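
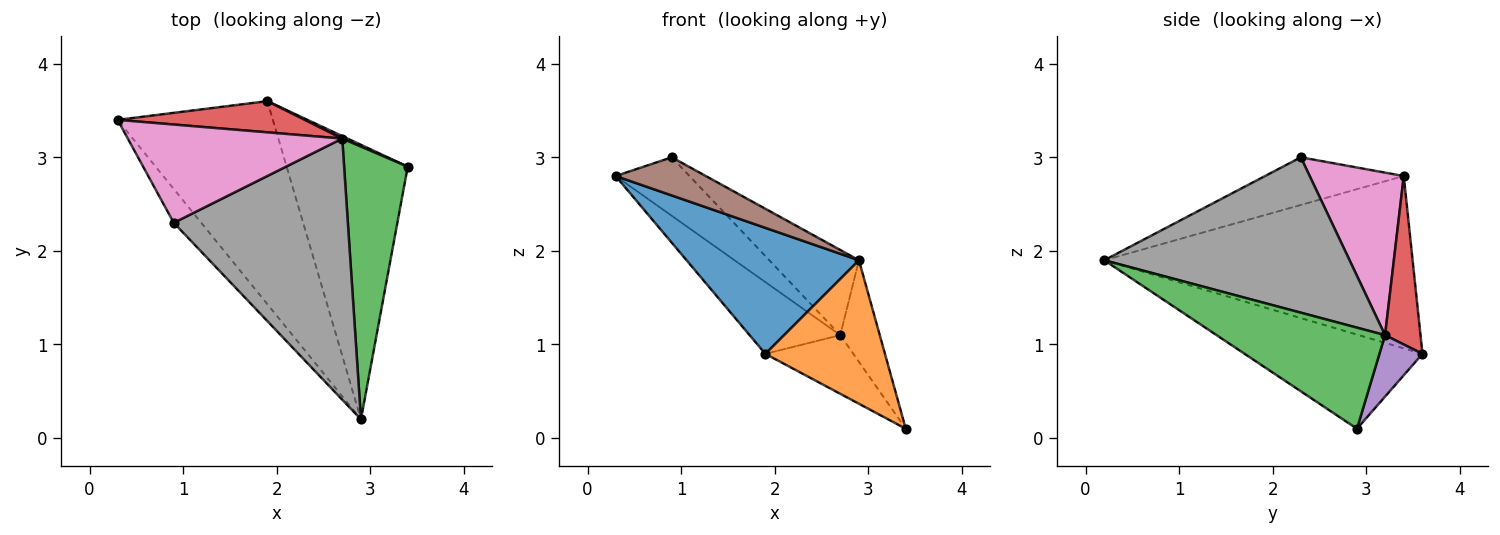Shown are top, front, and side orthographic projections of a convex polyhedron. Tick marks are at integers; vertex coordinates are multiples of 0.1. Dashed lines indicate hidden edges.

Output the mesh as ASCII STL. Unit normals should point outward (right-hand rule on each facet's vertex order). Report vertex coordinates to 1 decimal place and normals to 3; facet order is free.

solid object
 facet normal -0.686 -0.384 -0.618
  outer loop
   vertex 1.9 3.6 0.9
   vertex 2.9 0.2 1.9
   vertex 0.3 3.4 2.8
  endloop
 endfacet
 facet normal -0.567 -0.382 -0.730
  outer loop
   vertex 1.9 3.6 0.9
   vertex 3.4 2.9 0.1
   vertex 2.9 0.2 1.9
  endloop
 endfacet
 facet normal 0.830 0.195 0.523
  outer loop
   vertex 2.7 3.2 1.1
   vertex 2.9 0.2 1.9
   vertex 3.4 2.9 0.1
  endloop
 endfacet
 facet normal 0.338 0.863 0.375
  outer loop
   vertex 2.7 3.2 1.1
   vertex 1.9 3.6 0.9
   vertex 0.3 3.4 2.8
  endloop
 endfacet
 facet normal 0.439 0.898 0.038
  outer loop
   vertex 2.7 3.2 1.1
   vertex 3.4 2.9 0.1
   vertex 1.9 3.6 0.9
  endloop
 endfacet
 facet normal -0.755 -0.491 -0.435
  outer loop
   vertex 0.9 2.3 3.0
   vertex 0.3 3.4 2.8
   vertex 2.9 0.2 1.9
  endloop
 endfacet
 facet normal 0.546 0.429 0.720
  outer loop
   vertex 0.9 2.3 3.0
   vertex 2.7 3.2 1.1
   vertex 0.3 3.4 2.8
  endloop
 endfacet
 facet normal 0.647 0.236 0.725
  outer loop
   vertex 0.9 2.3 3.0
   vertex 2.9 0.2 1.9
   vertex 2.7 3.2 1.1
  endloop
 endfacet
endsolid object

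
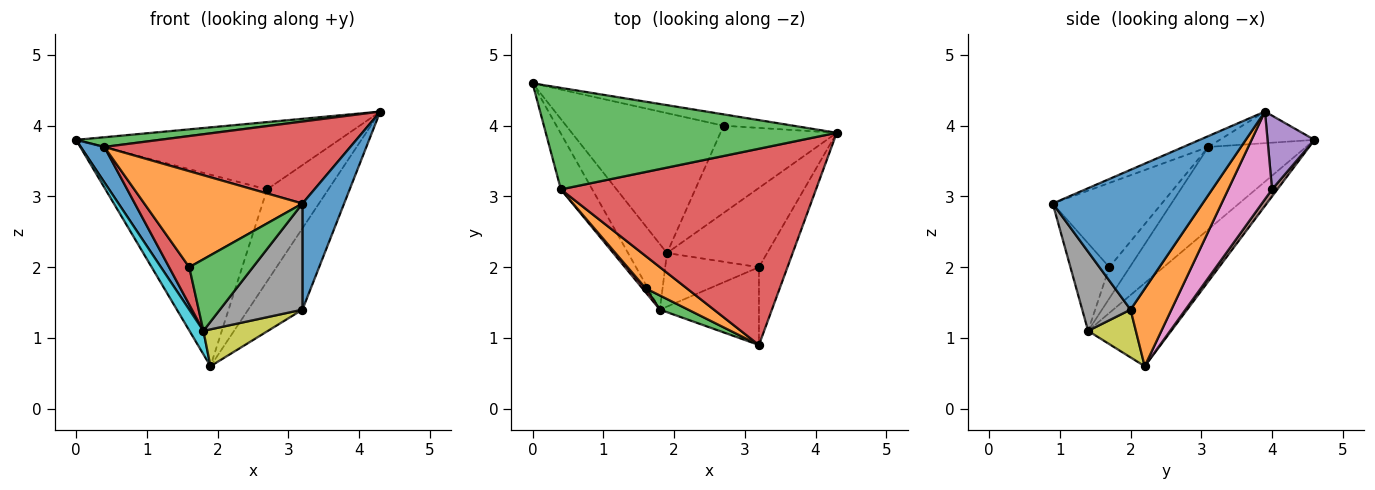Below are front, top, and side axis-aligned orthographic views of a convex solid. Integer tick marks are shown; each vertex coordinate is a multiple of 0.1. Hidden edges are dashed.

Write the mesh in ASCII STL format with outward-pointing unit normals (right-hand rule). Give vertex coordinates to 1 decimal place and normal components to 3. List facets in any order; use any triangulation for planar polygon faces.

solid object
 facet normal 0.945 -0.263 -0.193
  outer loop
   vertex 3.2 2.0 1.4
   vertex 4.3 3.9 4.2
   vertex 3.2 0.9 2.9
  endloop
 endfacet
 facet normal 0.475 0.630 -0.614
  outer loop
   vertex 3.2 2.0 1.4
   vertex 1.9 2.2 0.6
   vertex 4.3 3.9 4.2
  endloop
 endfacet
 facet normal -0.107 -0.095 0.990
  outer loop
   vertex 0.4 3.1 3.7
   vertex 4.3 3.9 4.2
   vertex 0.0 4.6 3.8
  endloop
 endfacet
 facet normal -0.039 -0.385 0.922
  outer loop
   vertex 0.4 3.1 3.7
   vertex 3.2 0.9 2.9
   vertex 4.3 3.9 4.2
  endloop
 endfacet
 facet normal 0.173 0.971 -0.164
  outer loop
   vertex 2.7 4.0 3.1
   vertex 0.0 4.6 3.8
   vertex 4.3 3.9 4.2
  endloop
 endfacet
 facet normal 0.027 0.807 -0.590
  outer loop
   vertex 2.7 4.0 3.1
   vertex 1.9 2.2 0.6
   vertex 0.0 4.6 3.8
  endloop
 endfacet
 facet normal 0.460 0.644 -0.611
  outer loop
   vertex 2.7 4.0 3.1
   vertex 4.3 3.9 4.2
   vertex 1.9 2.2 0.6
  endloop
 endfacet
 facet normal 0.427 -0.729 -0.535
  outer loop
   vertex 1.8 1.4 1.1
   vertex 3.2 2.0 1.4
   vertex 3.2 0.9 2.9
  endloop
 endfacet
 facet normal 0.387 -0.523 -0.759
  outer loop
   vertex 1.8 1.4 1.1
   vertex 1.9 2.2 0.6
   vertex 3.2 2.0 1.4
  endloop
 endfacet
 facet normal -0.895 -0.150 -0.419
  outer loop
   vertex 1.8 1.4 1.1
   vertex 0.0 4.6 3.8
   vertex 1.9 2.2 0.6
  endloop
 endfacet
 facet normal -0.912 -0.220 -0.347
  outer loop
   vertex 1.8 1.4 1.1
   vertex 0.4 3.1 3.7
   vertex 0.0 4.6 3.8
  endloop
 endfacet
 facet normal -0.547 -0.793 0.267
  outer loop
   vertex 1.6 1.7 2.0
   vertex 3.2 0.9 2.9
   vertex 0.4 3.1 3.7
  endloop
 endfacet
 facet normal -0.514 -0.841 0.166
  outer loop
   vertex 1.6 1.7 2.0
   vertex 1.8 1.4 1.1
   vertex 3.2 0.9 2.9
  endloop
 endfacet
 facet normal -0.710 -0.700 0.076
  outer loop
   vertex 1.6 1.7 2.0
   vertex 0.4 3.1 3.7
   vertex 1.8 1.4 1.1
  endloop
 endfacet
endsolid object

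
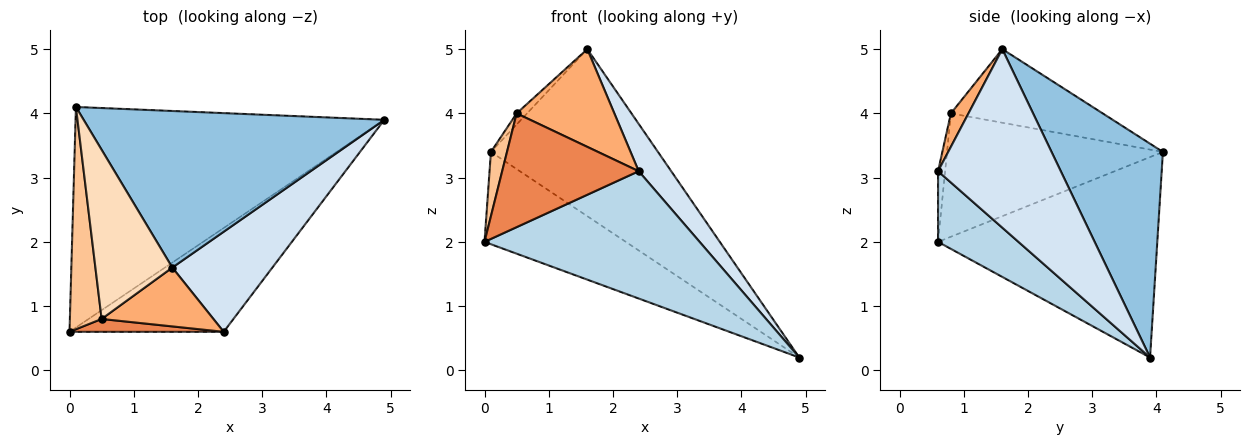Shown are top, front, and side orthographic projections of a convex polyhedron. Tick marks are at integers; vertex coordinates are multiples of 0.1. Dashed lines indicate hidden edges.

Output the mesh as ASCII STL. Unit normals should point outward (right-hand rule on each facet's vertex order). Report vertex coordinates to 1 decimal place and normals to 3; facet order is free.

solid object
 facet normal -0.514 0.331 -0.791
  outer loop
   vertex 0.1 4.1 3.4
   vertex 4.9 3.9 0.2
   vertex 0.0 0.6 2.0
  endloop
 endfacet
 facet normal 0.437 0.656 0.615
  outer loop
   vertex 1.6 1.6 5.0
   vertex 4.9 3.9 0.2
   vertex 0.1 4.1 3.4
  endloop
 endfacet
 facet normal 0.278 -0.744 -0.607
  outer loop
   vertex 2.4 0.6 3.1
   vertex 0.0 0.6 2.0
   vertex 4.9 3.9 0.2
  endloop
 endfacet
 facet normal 0.850 -0.225 0.476
  outer loop
   vertex 2.4 0.6 3.1
   vertex 4.9 3.9 0.2
   vertex 1.6 1.6 5.0
  endloop
 endfacet
 facet normal -0.051 -0.992 0.112
  outer loop
   vertex 0.5 0.8 4.0
   vertex 0.0 0.6 2.0
   vertex 2.4 0.6 3.1
  endloop
 endfacet
 facet normal 0.152 -0.847 0.510
  outer loop
   vertex 0.5 0.8 4.0
   vertex 2.4 0.6 3.1
   vertex 1.6 1.6 5.0
  endloop
 endfacet
 facet normal -0.966 -0.072 0.249
  outer loop
   vertex 0.5 0.8 4.0
   vertex 0.1 4.1 3.4
   vertex 0.0 0.6 2.0
  endloop
 endfacet
 facet normal -0.691 0.048 0.722
  outer loop
   vertex 0.5 0.8 4.0
   vertex 1.6 1.6 5.0
   vertex 0.1 4.1 3.4
  endloop
 endfacet
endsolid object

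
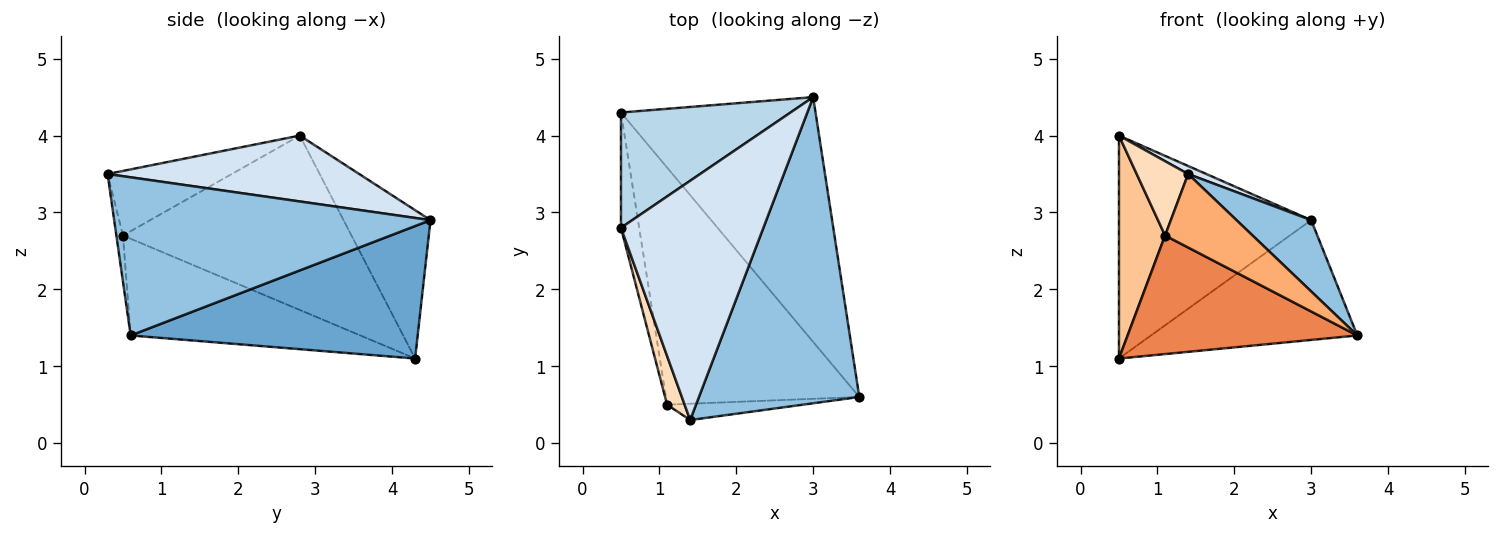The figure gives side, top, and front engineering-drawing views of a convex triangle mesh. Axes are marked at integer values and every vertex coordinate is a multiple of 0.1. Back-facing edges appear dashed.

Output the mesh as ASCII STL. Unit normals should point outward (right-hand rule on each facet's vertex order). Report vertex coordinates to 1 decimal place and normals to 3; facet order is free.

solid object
 facet normal 0.522 0.375 -0.766
  outer loop
   vertex 3.0 4.5 2.9
   vertex 3.6 0.6 1.4
   vertex 0.5 4.3 1.1
  endloop
 endfacet
 facet normal 0.693 -0.164 0.702
  outer loop
   vertex 1.4 0.3 3.5
   vertex 3.6 0.6 1.4
   vertex 3.0 4.5 2.9
  endloop
 endfacet
 facet normal -0.373 0.824 0.426
  outer loop
   vertex 0.5 2.8 4.0
   vertex 3.0 4.5 2.9
   vertex 0.5 4.3 1.1
  endloop
 endfacet
 facet normal 0.420 -0.030 0.907
  outer loop
   vertex 0.5 2.8 4.0
   vertex 1.4 0.3 3.5
   vertex 3.0 4.5 2.9
  endloop
 endfacet
 facet normal -0.408 -0.408 -0.816
  outer loop
   vertex 1.1 0.5 2.7
   vertex 0.5 4.3 1.1
   vertex 3.6 0.6 1.4
  endloop
 endfacet
 facet normal -0.073 -0.974 -0.216
  outer loop
   vertex 1.1 0.5 2.7
   vertex 3.6 0.6 1.4
   vertex 1.4 0.3 3.5
  endloop
 endfacet
 facet normal -0.975 -0.197 -0.102
  outer loop
   vertex 1.1 0.5 2.7
   vertex 0.5 2.8 4.0
   vertex 0.5 4.3 1.1
  endloop
 endfacet
 facet normal -0.896 -0.371 0.243
  outer loop
   vertex 1.1 0.5 2.7
   vertex 1.4 0.3 3.5
   vertex 0.5 2.8 4.0
  endloop
 endfacet
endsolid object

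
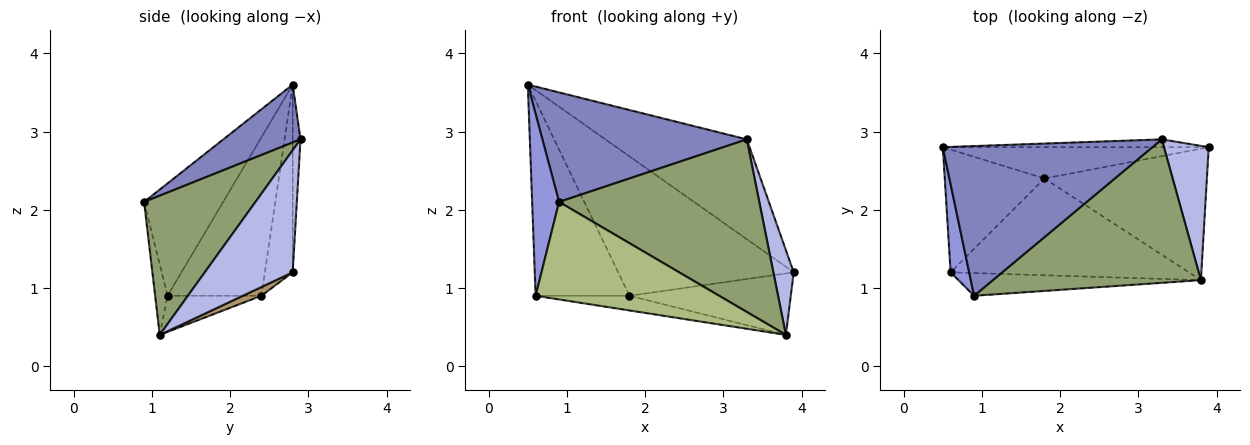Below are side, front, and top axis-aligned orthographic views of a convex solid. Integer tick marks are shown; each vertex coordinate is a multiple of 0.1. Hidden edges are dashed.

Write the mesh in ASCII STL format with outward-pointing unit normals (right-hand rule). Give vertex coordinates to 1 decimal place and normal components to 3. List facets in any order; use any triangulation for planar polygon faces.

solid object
 facet normal -0.055 0.995 -0.078
  outer loop
   vertex 3.3 2.9 2.9
   vertex 3.9 2.8 1.2
   vertex 0.5 2.8 3.6
  endloop
 endfacet
 facet normal 0.218 -0.576 0.788
  outer loop
   vertex 3.3 2.9 2.9
   vertex 0.5 2.8 3.6
   vertex 0.9 0.9 2.1
  endloop
 endfacet
 facet normal -0.935 -0.319 0.154
  outer loop
   vertex 0.6 1.2 0.9
   vertex 0.9 0.9 2.1
   vertex 0.5 2.8 3.6
  endloop
 endfacet
 facet normal 0.918 -0.212 0.336
  outer loop
   vertex 3.8 1.1 0.4
   vertex 3.9 2.8 1.2
   vertex 3.3 2.9 2.9
  endloop
 endfacet
 facet normal 0.393 -0.707 0.588
  outer loop
   vertex 3.8 1.1 0.4
   vertex 3.3 2.9 2.9
   vertex 0.9 0.9 2.1
  endloop
 endfacet
 facet normal -0.066 -0.972 -0.227
  outer loop
   vertex 3.8 1.1 0.4
   vertex 0.9 0.9 2.1
   vertex 0.6 1.2 0.9
  endloop
 endfacet
 facet normal -0.153 0.964 -0.216
  outer loop
   vertex 1.8 2.4 0.9
   vertex 0.5 2.8 3.6
   vertex 3.9 2.8 1.2
  endloop
 endfacet
 facet normal -0.646 0.646 -0.407
  outer loop
   vertex 1.8 2.4 0.9
   vertex 0.6 1.2 0.9
   vertex 0.5 2.8 3.6
  endloop
 endfacet
 facet normal 0.049 0.423 -0.905
  outer loop
   vertex 1.8 2.4 0.9
   vertex 3.9 2.8 1.2
   vertex 3.8 1.1 0.4
  endloop
 endfacet
 facet normal -0.148 0.148 -0.978
  outer loop
   vertex 1.8 2.4 0.9
   vertex 3.8 1.1 0.4
   vertex 0.6 1.2 0.9
  endloop
 endfacet
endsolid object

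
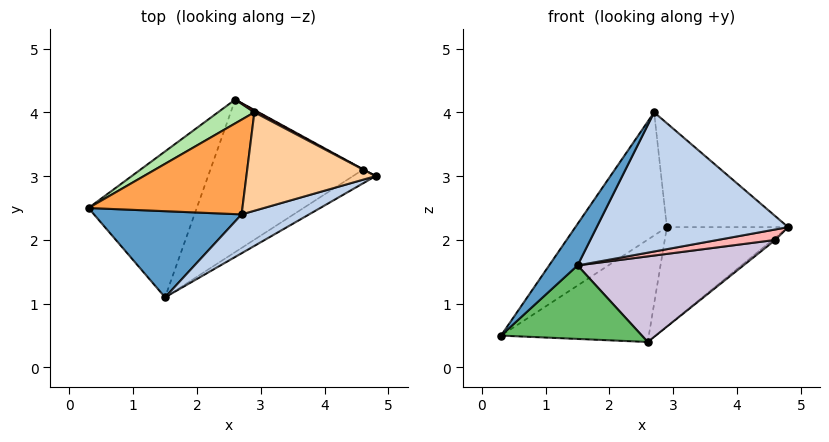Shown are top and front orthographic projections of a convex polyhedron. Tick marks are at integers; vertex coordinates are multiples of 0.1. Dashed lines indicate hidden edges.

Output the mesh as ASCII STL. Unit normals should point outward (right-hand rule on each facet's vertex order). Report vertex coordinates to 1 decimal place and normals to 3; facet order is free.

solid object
 facet normal -0.800 -0.260 0.541
  outer loop
   vertex 2.7 2.4 4.0
   vertex 0.3 2.5 0.5
   vertex 1.5 1.1 1.6
  endloop
 endfacet
 facet normal 0.451 -0.860 0.240
  outer loop
   vertex 2.7 2.4 4.0
   vertex 1.5 1.1 1.6
   vertex 4.8 3.0 2.2
  endloop
 endfacet
 facet normal -0.650 0.602 0.463
  outer loop
   vertex 2.9 4.0 2.2
   vertex 0.3 2.5 0.5
   vertex 2.7 2.4 4.0
  endloop
 endfacet
 facet normal 0.357 0.678 0.642
  outer loop
   vertex 2.9 4.0 2.2
   vertex 2.7 2.4 4.0
   vertex 4.8 3.0 2.2
  endloop
 endfacet
 facet normal 0.282 -0.432 -0.857
  outer loop
   vertex 2.6 4.2 0.4
   vertex 1.5 1.1 1.6
   vertex 0.3 2.5 0.5
  endloop
 endfacet
 facet normal -0.579 0.794 0.185
  outer loop
   vertex 2.6 4.2 0.4
   vertex 0.3 2.5 0.5
   vertex 2.9 4.0 2.2
  endloop
 endfacet
 facet normal 0.466 0.885 0.021
  outer loop
   vertex 2.6 4.2 0.4
   vertex 2.9 4.0 2.2
   vertex 4.8 3.0 2.2
  endloop
 endfacet
 facet normal 0.442 -0.543 -0.714
  outer loop
   vertex 4.6 3.1 2.0
   vertex 4.8 3.0 2.2
   vertex 1.5 1.1 1.6
  endloop
 endfacet
 facet normal 0.588 0.784 -0.196
  outer loop
   vertex 4.6 3.1 2.0
   vertex 2.6 4.2 0.4
   vertex 4.8 3.0 2.2
  endloop
 endfacet
 facet normal 0.394 -0.450 -0.802
  outer loop
   vertex 4.6 3.1 2.0
   vertex 1.5 1.1 1.6
   vertex 2.6 4.2 0.4
  endloop
 endfacet
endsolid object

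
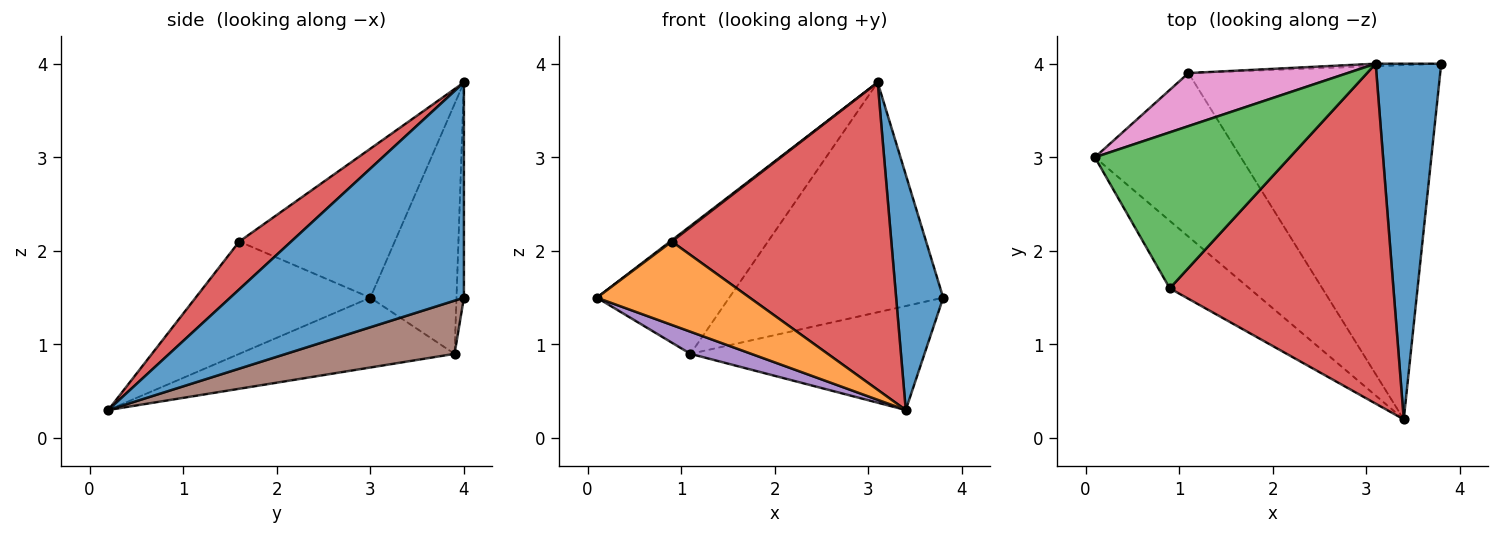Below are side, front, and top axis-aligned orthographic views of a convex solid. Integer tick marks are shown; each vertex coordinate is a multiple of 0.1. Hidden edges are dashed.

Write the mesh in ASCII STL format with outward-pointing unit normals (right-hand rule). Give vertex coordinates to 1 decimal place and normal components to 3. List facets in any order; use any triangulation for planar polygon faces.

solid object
 facet normal 0.939 -0.189 0.286
  outer loop
   vertex 3.1 4.0 3.8
   vertex 3.4 0.2 0.3
   vertex 3.8 4.0 1.5
  endloop
 endfacet
 facet normal -0.664 -0.581 -0.470
  outer loop
   vertex 0.9 1.6 2.1
   vertex 0.1 3.0 1.5
   vertex 3.4 0.2 0.3
  endloop
 endfacet
 facet normal -0.607 -0.006 0.795
  outer loop
   vertex 0.9 1.6 2.1
   vertex 3.1 4.0 3.8
   vertex 0.1 3.0 1.5
  endloop
 endfacet
 facet normal 0.157 -0.662 0.733
  outer loop
   vertex 0.9 1.6 2.1
   vertex 3.4 0.2 0.3
   vertex 3.1 4.0 3.8
  endloop
 endfacet
 facet normal -0.428 -0.121 -0.895
  outer loop
   vertex 1.1 3.9 0.9
   vertex 3.4 0.2 0.3
   vertex 0.1 3.0 1.5
  endloop
 endfacet
 facet normal 0.199 0.276 -0.940
  outer loop
   vertex 1.1 3.9 0.9
   vertex 3.8 4.0 1.5
   vertex 3.4 0.2 0.3
  endloop
 endfacet
 facet normal -0.515 0.792 0.328
  outer loop
   vertex 1.1 3.9 0.9
   vertex 0.1 3.0 1.5
   vertex 3.1 4.0 3.8
  endloop
 endfacet
 facet normal -0.035 0.999 -0.011
  outer loop
   vertex 1.1 3.9 0.9
   vertex 3.1 4.0 3.8
   vertex 3.8 4.0 1.5
  endloop
 endfacet
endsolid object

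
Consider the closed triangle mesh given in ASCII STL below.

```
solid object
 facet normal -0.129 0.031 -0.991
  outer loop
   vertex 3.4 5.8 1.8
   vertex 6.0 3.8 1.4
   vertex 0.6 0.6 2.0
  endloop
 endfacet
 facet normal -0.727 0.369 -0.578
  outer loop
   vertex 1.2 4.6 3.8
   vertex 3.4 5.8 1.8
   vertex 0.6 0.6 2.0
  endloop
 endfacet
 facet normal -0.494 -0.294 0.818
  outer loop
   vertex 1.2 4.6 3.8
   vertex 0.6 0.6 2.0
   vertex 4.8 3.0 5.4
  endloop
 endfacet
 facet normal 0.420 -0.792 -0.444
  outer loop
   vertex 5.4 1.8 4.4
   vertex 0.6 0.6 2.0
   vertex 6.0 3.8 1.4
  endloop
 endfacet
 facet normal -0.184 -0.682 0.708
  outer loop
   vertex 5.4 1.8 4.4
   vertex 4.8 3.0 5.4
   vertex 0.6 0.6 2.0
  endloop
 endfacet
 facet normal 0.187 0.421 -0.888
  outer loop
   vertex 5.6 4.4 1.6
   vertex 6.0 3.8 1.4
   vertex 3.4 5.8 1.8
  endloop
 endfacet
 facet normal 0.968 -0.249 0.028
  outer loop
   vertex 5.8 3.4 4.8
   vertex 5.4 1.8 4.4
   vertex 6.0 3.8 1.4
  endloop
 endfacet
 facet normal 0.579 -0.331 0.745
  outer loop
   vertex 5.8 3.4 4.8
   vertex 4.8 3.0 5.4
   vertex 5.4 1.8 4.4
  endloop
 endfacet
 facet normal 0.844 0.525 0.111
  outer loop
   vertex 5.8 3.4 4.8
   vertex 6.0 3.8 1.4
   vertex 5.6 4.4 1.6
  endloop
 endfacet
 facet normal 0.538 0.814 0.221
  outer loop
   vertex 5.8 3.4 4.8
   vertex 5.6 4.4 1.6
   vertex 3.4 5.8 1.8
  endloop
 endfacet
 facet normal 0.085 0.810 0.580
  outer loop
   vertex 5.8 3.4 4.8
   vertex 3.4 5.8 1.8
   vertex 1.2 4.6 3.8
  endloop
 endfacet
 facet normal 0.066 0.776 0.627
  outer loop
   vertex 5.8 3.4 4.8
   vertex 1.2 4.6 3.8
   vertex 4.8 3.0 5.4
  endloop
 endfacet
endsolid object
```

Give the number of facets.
12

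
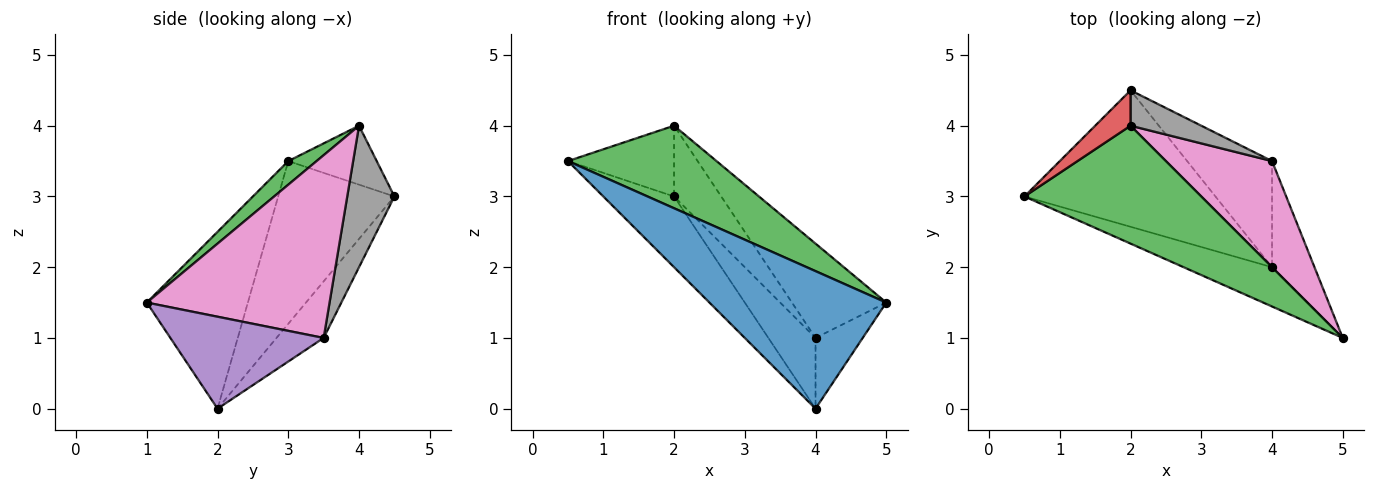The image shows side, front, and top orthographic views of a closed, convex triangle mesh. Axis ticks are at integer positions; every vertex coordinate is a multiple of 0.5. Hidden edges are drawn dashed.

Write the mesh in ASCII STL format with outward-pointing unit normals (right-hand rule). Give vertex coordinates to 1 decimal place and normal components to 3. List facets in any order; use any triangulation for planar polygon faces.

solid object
 facet normal -0.482 -0.843 -0.241
  outer loop
   vertex 4.0 2.0 0.0
   vertex 5.0 1.0 1.5
   vertex 0.5 3.0 3.5
  endloop
 endfacet
 facet normal -0.603 0.367 -0.708
  outer loop
   vertex 4.0 2.0 0.0
   vertex 0.5 3.0 3.5
   vertex 2.0 4.5 3.0
  endloop
 endfacet
 facet normal 0.109 -0.570 0.814
  outer loop
   vertex 2.0 4.0 4.0
   vertex 0.5 3.0 3.5
   vertex 5.0 1.0 1.5
  endloop
 endfacet
 facet normal -0.598 0.717 0.359
  outer loop
   vertex 2.0 4.0 4.0
   vertex 2.0 4.5 3.0
   vertex 0.5 3.0 3.5
  endloop
 endfacet
 facet normal 0.874 0.269 -0.404
  outer loop
   vertex 4.0 3.5 1.0
   vertex 5.0 1.0 1.5
   vertex 4.0 2.0 0.0
  endloop
 endfacet
 facet normal -0.485 0.485 -0.728
  outer loop
   vertex 4.0 3.5 1.0
   vertex 4.0 2.0 0.0
   vertex 2.0 4.5 3.0
  endloop
 endfacet
 facet normal 0.790 0.408 0.459
  outer loop
   vertex 4.0 3.5 1.0
   vertex 2.0 4.0 4.0
   vertex 5.0 1.0 1.5
  endloop
 endfacet
 facet normal 0.667 0.667 0.333
  outer loop
   vertex 4.0 3.5 1.0
   vertex 2.0 4.5 3.0
   vertex 2.0 4.0 4.0
  endloop
 endfacet
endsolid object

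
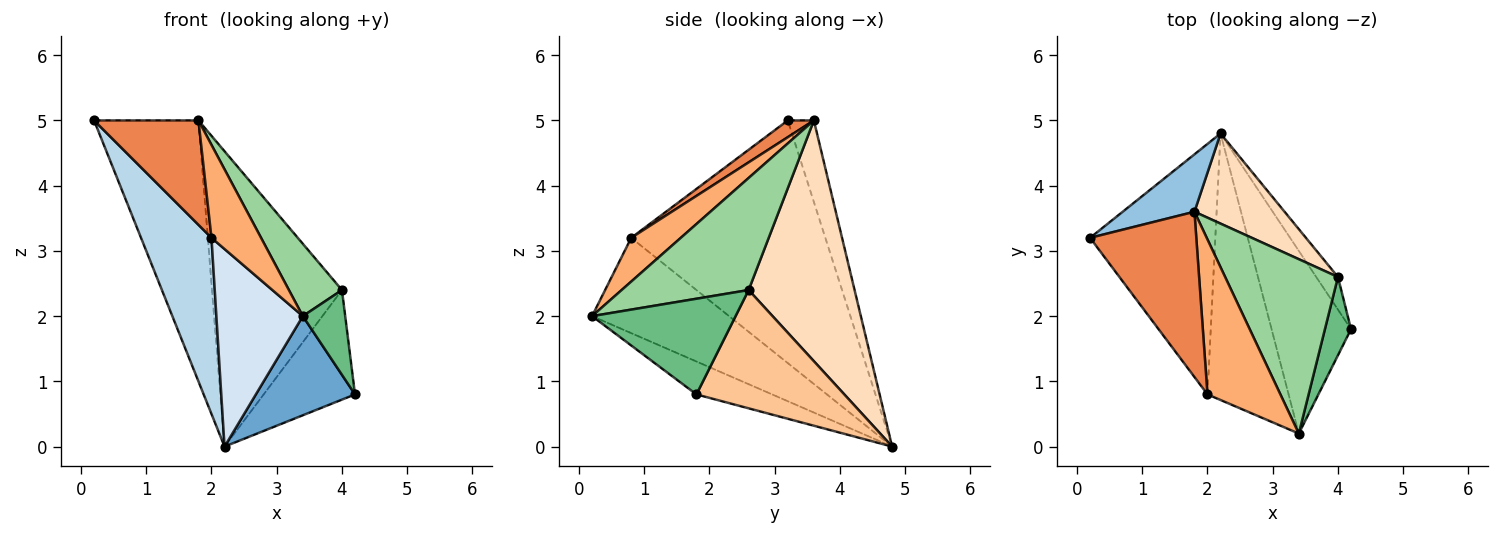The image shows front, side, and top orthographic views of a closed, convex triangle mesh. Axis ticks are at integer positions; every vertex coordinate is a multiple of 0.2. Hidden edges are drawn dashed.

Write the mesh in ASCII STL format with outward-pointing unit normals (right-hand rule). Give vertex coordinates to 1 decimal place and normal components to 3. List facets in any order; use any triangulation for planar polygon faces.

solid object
 facet normal -0.342 -0.448 -0.826
  outer loop
   vertex 3.4 0.2 2.0
   vertex 2.2 4.8 0.0
   vertex 4.2 1.8 0.8
  endloop
 endfacet
 facet normal -0.237 0.949 0.209
  outer loop
   vertex 1.8 3.6 5.0
   vertex 2.2 4.8 0.0
   vertex 0.2 3.2 5.0
  endloop
 endfacet
 facet normal -0.846 -0.307 -0.437
  outer loop
   vertex 2.0 0.8 3.2
   vertex 0.2 3.2 5.0
   vertex 2.2 4.8 0.0
  endloop
 endfacet
 facet normal -0.686 -0.433 -0.584
  outer loop
   vertex 2.0 0.8 3.2
   vertex 2.2 4.8 0.0
   vertex 3.4 0.2 2.0
  endloop
 endfacet
 facet normal 0.132 -0.529 0.838
  outer loop
   vertex 2.0 0.8 3.2
   vertex 1.8 3.6 5.0
   vertex 0.2 3.2 5.0
  endloop
 endfacet
 facet normal 0.457 -0.457 0.762
  outer loop
   vertex 2.0 0.8 3.2
   vertex 3.4 0.2 2.0
   vertex 1.8 3.6 5.0
  endloop
 endfacet
 facet normal 0.841 0.519 -0.155
  outer loop
   vertex 4.0 2.6 2.4
   vertex 4.2 1.8 0.8
   vertex 2.2 4.8 0.0
  endloop
 endfacet
 facet normal 0.615 0.754 0.230
  outer loop
   vertex 4.0 2.6 2.4
   vertex 2.2 4.8 0.0
   vertex 1.8 3.6 5.0
  endloop
 endfacet
 facet normal 0.928 -0.274 0.253
  outer loop
   vertex 4.0 2.6 2.4
   vertex 3.4 0.2 2.0
   vertex 4.2 1.8 0.8
  endloop
 endfacet
 facet normal 0.676 -0.282 0.681
  outer loop
   vertex 4.0 2.6 2.4
   vertex 1.8 3.6 5.0
   vertex 3.4 0.2 2.0
  endloop
 endfacet
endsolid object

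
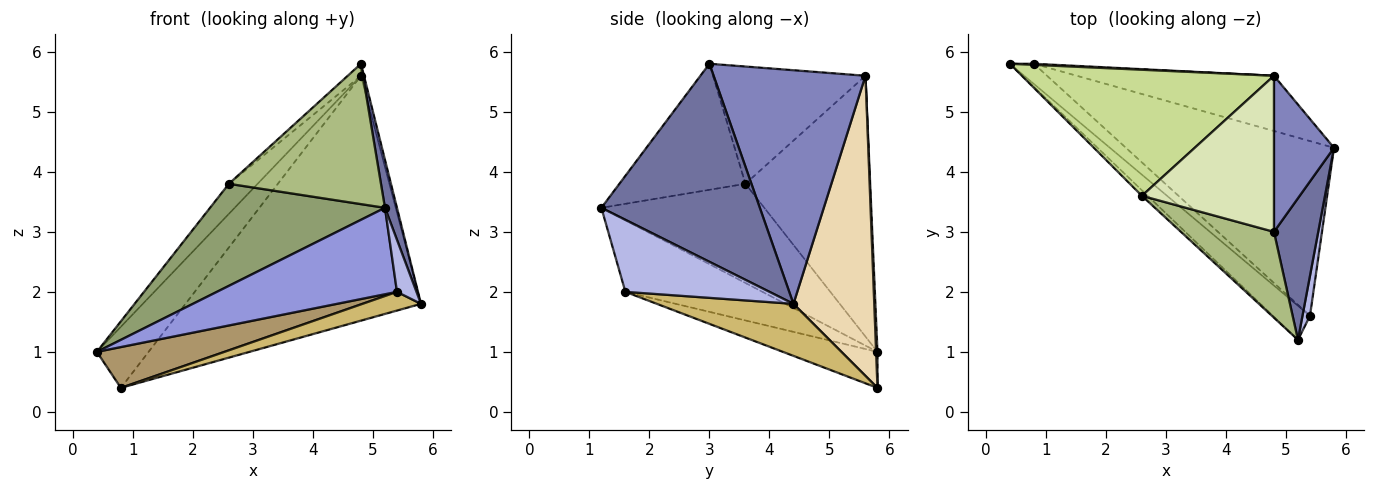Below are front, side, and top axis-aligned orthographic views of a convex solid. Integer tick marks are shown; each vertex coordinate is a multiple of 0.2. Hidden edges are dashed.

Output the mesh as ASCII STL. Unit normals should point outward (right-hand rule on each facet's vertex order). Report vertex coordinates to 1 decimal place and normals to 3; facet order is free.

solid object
 facet normal 0.973 -0.074 0.218
  outer loop
   vertex 4.8 3.0 5.8
   vertex 5.2 1.2 3.4
   vertex 5.8 4.4 1.8
  endloop
 endfacet
 facet normal 0.968 0.019 0.249
  outer loop
   vertex 4.8 5.6 5.6
   vertex 4.8 3.0 5.8
   vertex 5.8 4.4 1.8
  endloop
 endfacet
 facet normal -0.578 -0.759 -0.299
  outer loop
   vertex 5.4 1.6 2.0
   vertex 5.2 1.2 3.4
   vertex 0.4 5.8 1.0
  endloop
 endfacet
 facet normal 0.986 -0.133 0.103
  outer loop
   vertex 5.4 1.6 2.0
   vertex 5.8 4.4 1.8
   vertex 5.2 1.2 3.4
  endloop
 endfacet
 facet normal -0.681 -0.731 -0.039
  outer loop
   vertex 2.6 3.6 3.8
   vertex 0.4 5.8 1.0
   vertex 5.2 1.2 3.4
  endloop
 endfacet
 facet normal -0.577 -0.696 0.426
  outer loop
   vertex 2.6 3.6 3.8
   vertex 5.2 1.2 3.4
   vertex 4.8 3.0 5.8
  endloop
 endfacet
 facet normal -0.709 0.163 0.686
  outer loop
   vertex 2.6 3.6 3.8
   vertex 4.8 5.6 5.6
   vertex 0.4 5.8 1.0
  endloop
 endfacet
 facet normal -0.663 0.057 0.746
  outer loop
   vertex 2.6 3.6 3.8
   vertex 4.8 3.0 5.8
   vertex 4.8 5.6 5.6
  endloop
 endfacet
 facet normal -0.553 -0.747 -0.369
  outer loop
   vertex 0.8 5.8 0.4
   vertex 5.4 1.6 2.0
   vertex 0.4 5.8 1.0
  endloop
 endfacet
 facet normal 0.241 -0.103 -0.965
  outer loop
   vertex 0.8 5.8 0.4
   vertex 5.8 4.4 1.8
   vertex 5.4 1.6 2.0
  endloop
 endfacet
 facet normal 0.027 0.999 0.018
  outer loop
   vertex 0.8 5.8 0.4
   vertex 0.4 5.8 1.0
   vertex 4.8 5.6 5.6
  endloop
 endfacet
 facet normal 0.317 0.925 -0.209
  outer loop
   vertex 0.8 5.8 0.4
   vertex 4.8 5.6 5.6
   vertex 5.8 4.4 1.8
  endloop
 endfacet
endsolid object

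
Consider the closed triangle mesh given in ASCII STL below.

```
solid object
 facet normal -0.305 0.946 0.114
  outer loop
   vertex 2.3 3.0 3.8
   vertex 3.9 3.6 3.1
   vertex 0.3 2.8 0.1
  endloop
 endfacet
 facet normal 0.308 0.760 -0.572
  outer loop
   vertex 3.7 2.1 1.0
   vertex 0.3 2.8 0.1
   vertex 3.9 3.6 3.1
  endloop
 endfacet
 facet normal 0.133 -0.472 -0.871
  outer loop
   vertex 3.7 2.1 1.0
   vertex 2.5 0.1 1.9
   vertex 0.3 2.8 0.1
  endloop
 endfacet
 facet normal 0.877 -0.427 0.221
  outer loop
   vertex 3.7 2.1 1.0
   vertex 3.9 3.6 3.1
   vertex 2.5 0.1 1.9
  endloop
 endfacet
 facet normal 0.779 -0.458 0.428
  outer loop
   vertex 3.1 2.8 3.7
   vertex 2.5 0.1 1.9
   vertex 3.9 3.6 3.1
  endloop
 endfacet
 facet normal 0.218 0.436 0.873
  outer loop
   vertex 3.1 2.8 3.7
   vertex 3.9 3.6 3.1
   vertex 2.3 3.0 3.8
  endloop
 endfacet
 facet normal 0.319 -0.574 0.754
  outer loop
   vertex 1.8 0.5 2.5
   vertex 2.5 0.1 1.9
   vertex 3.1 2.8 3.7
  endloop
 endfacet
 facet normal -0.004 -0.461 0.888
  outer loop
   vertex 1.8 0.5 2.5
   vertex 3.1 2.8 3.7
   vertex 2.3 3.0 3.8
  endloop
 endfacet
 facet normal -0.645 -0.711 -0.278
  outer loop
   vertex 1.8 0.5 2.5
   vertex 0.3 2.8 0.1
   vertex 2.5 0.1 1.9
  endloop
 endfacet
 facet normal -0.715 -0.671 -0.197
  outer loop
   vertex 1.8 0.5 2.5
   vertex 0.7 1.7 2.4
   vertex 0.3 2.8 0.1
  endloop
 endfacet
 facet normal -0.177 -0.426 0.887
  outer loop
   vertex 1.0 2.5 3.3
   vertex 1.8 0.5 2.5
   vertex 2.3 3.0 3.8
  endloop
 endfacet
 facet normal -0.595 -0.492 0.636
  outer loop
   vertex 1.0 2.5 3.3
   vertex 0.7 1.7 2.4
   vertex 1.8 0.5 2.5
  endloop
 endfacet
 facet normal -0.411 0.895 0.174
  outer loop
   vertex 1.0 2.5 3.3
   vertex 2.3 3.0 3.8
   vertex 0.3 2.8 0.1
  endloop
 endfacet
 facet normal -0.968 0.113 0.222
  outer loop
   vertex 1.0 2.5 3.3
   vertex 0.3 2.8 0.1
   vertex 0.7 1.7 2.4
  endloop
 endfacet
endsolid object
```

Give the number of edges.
21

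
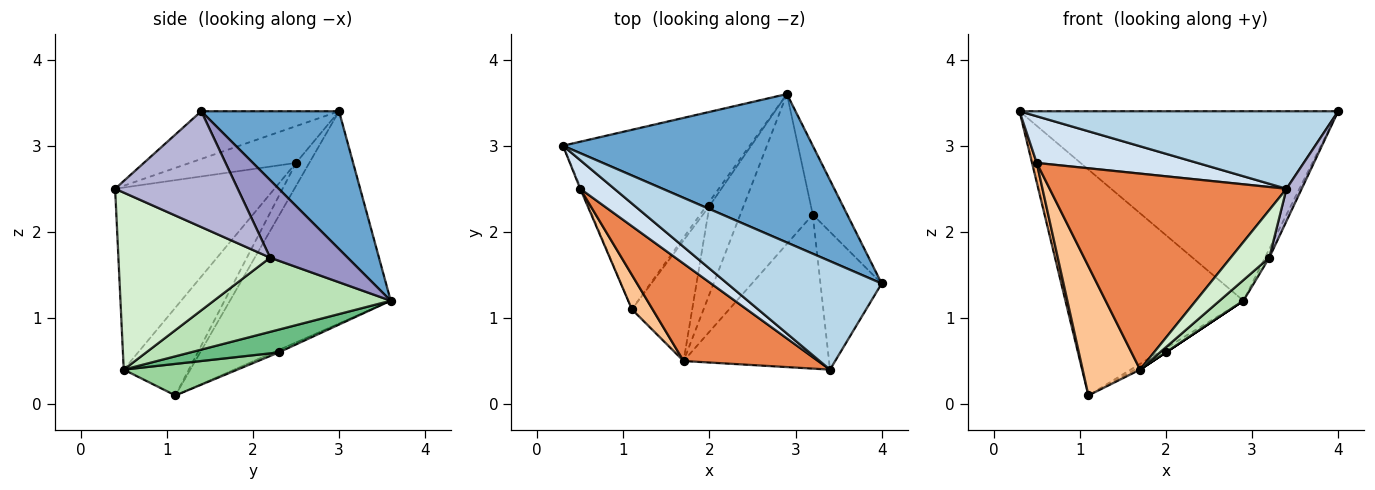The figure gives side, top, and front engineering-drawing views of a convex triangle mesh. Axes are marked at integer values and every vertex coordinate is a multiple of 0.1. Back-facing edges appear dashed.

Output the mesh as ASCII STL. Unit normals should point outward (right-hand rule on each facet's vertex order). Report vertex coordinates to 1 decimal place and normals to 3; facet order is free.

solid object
 facet normal 0.322 0.745 0.584
  outer loop
   vertex 2.9 3.6 1.2
   vertex 0.3 3.0 3.4
   vertex 4.0 1.4 3.4
  endloop
 endfacet
 facet normal -0.577 0.639 -0.508
  outer loop
   vertex 1.1 1.1 0.1
   vertex 0.3 3.0 3.4
   vertex 2.9 3.6 1.2
  endloop
 endfacet
 facet normal -0.244 -0.564 0.789
  outer loop
   vertex 3.4 0.4 2.5
   vertex 4.0 1.4 3.4
   vertex 0.3 3.0 3.4
  endloop
 endfacet
 facet normal -0.491 -0.743 0.455
  outer loop
   vertex 0.5 2.5 2.8
   vertex 3.4 0.4 2.5
   vertex 0.3 3.0 3.4
  endloop
 endfacet
 facet normal -0.516 -0.767 0.381
  outer loop
   vertex 0.5 2.5 2.8
   vertex 1.7 0.5 0.4
   vertex 3.4 0.4 2.5
  endloop
 endfacet
 facet normal -0.942 -0.333 -0.037
  outer loop
   vertex 0.5 2.5 2.8
   vertex 0.3 3.0 3.4
   vertex 1.1 1.1 0.1
  endloop
 endfacet
 facet normal -0.738 -0.652 0.174
  outer loop
   vertex 0.5 2.5 2.8
   vertex 1.1 1.1 0.1
   vertex 1.7 0.5 0.4
  endloop
 endfacet
 facet normal -0.482 0.620 -0.620
  outer loop
   vertex 2.0 2.3 0.6
   vertex 1.1 1.1 0.1
   vertex 2.9 3.6 1.2
  endloop
 endfacet
 facet normal 0.555 0.000 -0.832
  outer loop
   vertex 2.0 2.3 0.6
   vertex 2.9 3.6 1.2
   vertex 1.7 0.5 0.4
  endloop
 endfacet
 facet normal 0.464 0.021 -0.886
  outer loop
   vertex 2.0 2.3 0.6
   vertex 1.7 0.5 0.4
   vertex 1.1 1.1 0.1
  endloop
 endfacet
 facet normal 0.712 -0.096 -0.696
  outer loop
   vertex 3.2 2.2 1.7
   vertex 1.7 0.5 0.4
   vertex 2.9 3.6 1.2
  endloop
 endfacet
 facet normal 0.758 -0.193 -0.623
  outer loop
   vertex 3.2 2.2 1.7
   vertex 3.4 0.4 2.5
   vertex 1.7 0.5 0.4
  endloop
 endfacet
 facet normal 0.913 0.051 -0.406
  outer loop
   vertex 3.2 2.2 1.7
   vertex 2.9 3.6 1.2
   vertex 4.0 1.4 3.4
  endloop
 endfacet
 facet normal 0.879 -0.109 -0.465
  outer loop
   vertex 3.2 2.2 1.7
   vertex 4.0 1.4 3.4
   vertex 3.4 0.4 2.5
  endloop
 endfacet
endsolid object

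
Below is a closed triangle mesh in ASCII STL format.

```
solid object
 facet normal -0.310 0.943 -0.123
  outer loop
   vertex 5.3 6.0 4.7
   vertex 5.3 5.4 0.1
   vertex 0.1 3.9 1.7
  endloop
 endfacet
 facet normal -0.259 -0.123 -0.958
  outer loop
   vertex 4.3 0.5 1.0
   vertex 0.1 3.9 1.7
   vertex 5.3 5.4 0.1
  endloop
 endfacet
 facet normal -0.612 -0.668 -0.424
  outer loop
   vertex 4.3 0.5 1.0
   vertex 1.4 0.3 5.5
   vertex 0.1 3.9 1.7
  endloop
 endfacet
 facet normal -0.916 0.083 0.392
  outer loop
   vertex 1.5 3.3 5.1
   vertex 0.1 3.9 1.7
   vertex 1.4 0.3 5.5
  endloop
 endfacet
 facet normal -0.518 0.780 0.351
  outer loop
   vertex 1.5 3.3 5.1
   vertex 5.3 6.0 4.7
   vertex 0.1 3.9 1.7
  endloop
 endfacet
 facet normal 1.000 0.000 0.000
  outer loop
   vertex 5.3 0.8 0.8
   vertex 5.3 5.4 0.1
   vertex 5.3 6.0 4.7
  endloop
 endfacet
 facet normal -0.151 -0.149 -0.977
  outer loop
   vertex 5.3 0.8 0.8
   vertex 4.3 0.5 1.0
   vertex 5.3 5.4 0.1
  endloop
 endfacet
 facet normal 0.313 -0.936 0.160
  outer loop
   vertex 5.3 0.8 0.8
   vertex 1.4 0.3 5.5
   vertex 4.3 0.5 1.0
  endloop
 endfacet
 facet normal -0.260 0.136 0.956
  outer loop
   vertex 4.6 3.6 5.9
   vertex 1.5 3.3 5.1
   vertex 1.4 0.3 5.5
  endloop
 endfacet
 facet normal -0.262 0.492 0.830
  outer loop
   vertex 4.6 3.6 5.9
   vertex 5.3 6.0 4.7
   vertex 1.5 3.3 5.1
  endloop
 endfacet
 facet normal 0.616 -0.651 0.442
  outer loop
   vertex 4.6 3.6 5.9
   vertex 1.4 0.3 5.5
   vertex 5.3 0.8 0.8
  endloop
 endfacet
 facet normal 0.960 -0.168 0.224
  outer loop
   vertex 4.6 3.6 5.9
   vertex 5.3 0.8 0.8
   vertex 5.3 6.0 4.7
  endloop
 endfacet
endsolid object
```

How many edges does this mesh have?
18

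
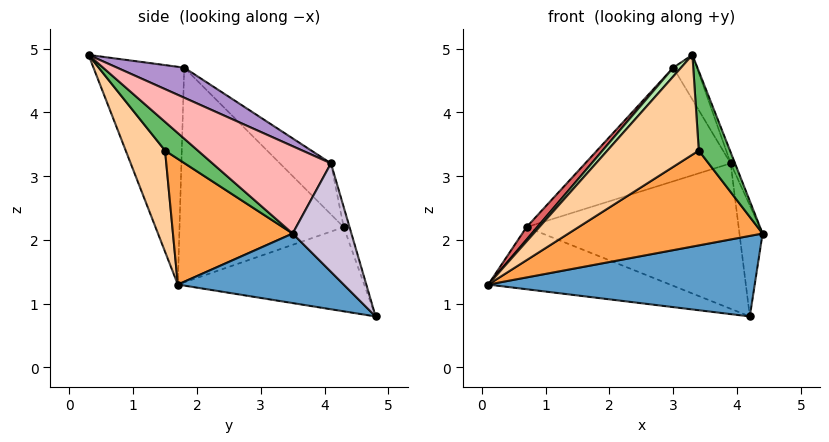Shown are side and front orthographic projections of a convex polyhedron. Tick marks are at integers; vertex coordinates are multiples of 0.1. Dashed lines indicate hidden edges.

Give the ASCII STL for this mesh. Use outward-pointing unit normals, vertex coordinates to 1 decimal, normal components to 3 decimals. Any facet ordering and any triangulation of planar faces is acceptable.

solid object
 facet normal 0.387 -0.622 -0.681
  outer loop
   vertex 4.2 4.8 0.8
   vertex 4.4 3.5 2.1
   vertex 0.1 1.7 1.3
  endloop
 endfacet
 facet normal -0.390 0.380 -0.839
  outer loop
   vertex 0.7 4.3 2.2
   vertex 4.2 4.8 0.8
   vertex 0.1 1.7 1.3
  endloop
 endfacet
 facet normal 0.389 -0.631 -0.671
  outer loop
   vertex 3.4 1.5 3.4
   vertex 0.1 1.7 1.3
   vertex 4.4 3.5 2.1
  endloop
 endfacet
 facet normal 0.322 -0.750 -0.578
  outer loop
   vertex 3.4 1.5 3.4
   vertex 3.3 0.3 4.9
   vertex 0.1 1.7 1.3
  endloop
 endfacet
 facet normal 0.647 -0.616 -0.449
  outer loop
   vertex 3.4 1.5 3.4
   vertex 4.4 3.5 2.1
   vertex 3.3 0.3 4.9
  endloop
 endfacet
 facet normal -0.758 -0.065 0.649
  outer loop
   vertex 3.0 1.8 4.7
   vertex 0.1 1.7 1.3
   vertex 3.3 0.3 4.9
  endloop
 endfacet
 facet normal -0.759 -0.049 0.649
  outer loop
   vertex 3.0 1.8 4.7
   vertex 0.7 4.3 2.2
   vertex 0.1 1.7 1.3
  endloop
 endfacet
 facet normal 0.917 0.033 0.398
  outer loop
   vertex 3.9 4.1 3.2
   vertex 3.3 0.3 4.9
   vertex 4.4 3.5 2.1
  endloop
 endfacet
 facet normal 0.642 0.226 0.732
  outer loop
   vertex 3.9 4.1 3.2
   vertex 3.0 1.8 4.7
   vertex 3.3 0.3 4.9
  endloop
 endfacet
 facet normal 0.908 0.358 0.218
  outer loop
   vertex 3.9 4.1 3.2
   vertex 4.4 3.5 2.1
   vertex 4.2 4.8 0.8
  endloop
 endfacet
 facet normal -0.026 0.961 0.277
  outer loop
   vertex 3.9 4.1 3.2
   vertex 4.2 4.8 0.8
   vertex 0.7 4.3 2.2
  endloop
 endfacet
 facet normal -0.207 0.590 0.780
  outer loop
   vertex 3.9 4.1 3.2
   vertex 0.7 4.3 2.2
   vertex 3.0 1.8 4.7
  endloop
 endfacet
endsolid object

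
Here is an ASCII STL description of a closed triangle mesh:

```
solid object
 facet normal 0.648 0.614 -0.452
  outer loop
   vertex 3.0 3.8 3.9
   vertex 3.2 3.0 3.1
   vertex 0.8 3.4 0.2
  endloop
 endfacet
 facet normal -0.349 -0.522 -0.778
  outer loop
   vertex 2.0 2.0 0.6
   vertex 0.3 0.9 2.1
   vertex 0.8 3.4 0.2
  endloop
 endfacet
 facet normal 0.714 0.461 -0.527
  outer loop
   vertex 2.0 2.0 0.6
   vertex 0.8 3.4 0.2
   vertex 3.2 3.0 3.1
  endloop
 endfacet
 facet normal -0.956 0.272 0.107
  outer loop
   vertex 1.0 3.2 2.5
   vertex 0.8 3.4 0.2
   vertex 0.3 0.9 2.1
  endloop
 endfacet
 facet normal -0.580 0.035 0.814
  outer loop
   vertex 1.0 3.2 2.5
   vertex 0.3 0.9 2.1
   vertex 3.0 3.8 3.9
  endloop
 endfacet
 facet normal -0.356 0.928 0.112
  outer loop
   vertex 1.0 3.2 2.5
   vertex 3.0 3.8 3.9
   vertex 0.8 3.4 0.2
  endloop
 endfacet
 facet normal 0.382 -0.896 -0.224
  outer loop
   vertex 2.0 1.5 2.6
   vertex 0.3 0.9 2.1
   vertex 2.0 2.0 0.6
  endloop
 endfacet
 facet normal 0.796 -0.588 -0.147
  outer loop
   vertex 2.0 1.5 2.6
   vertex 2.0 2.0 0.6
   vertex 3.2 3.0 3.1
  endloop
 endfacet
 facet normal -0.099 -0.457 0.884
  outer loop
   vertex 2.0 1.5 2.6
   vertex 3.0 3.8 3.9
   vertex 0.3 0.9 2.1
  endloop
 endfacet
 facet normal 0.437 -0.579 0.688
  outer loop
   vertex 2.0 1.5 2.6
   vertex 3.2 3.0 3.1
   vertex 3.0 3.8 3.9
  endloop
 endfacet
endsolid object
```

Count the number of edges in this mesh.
15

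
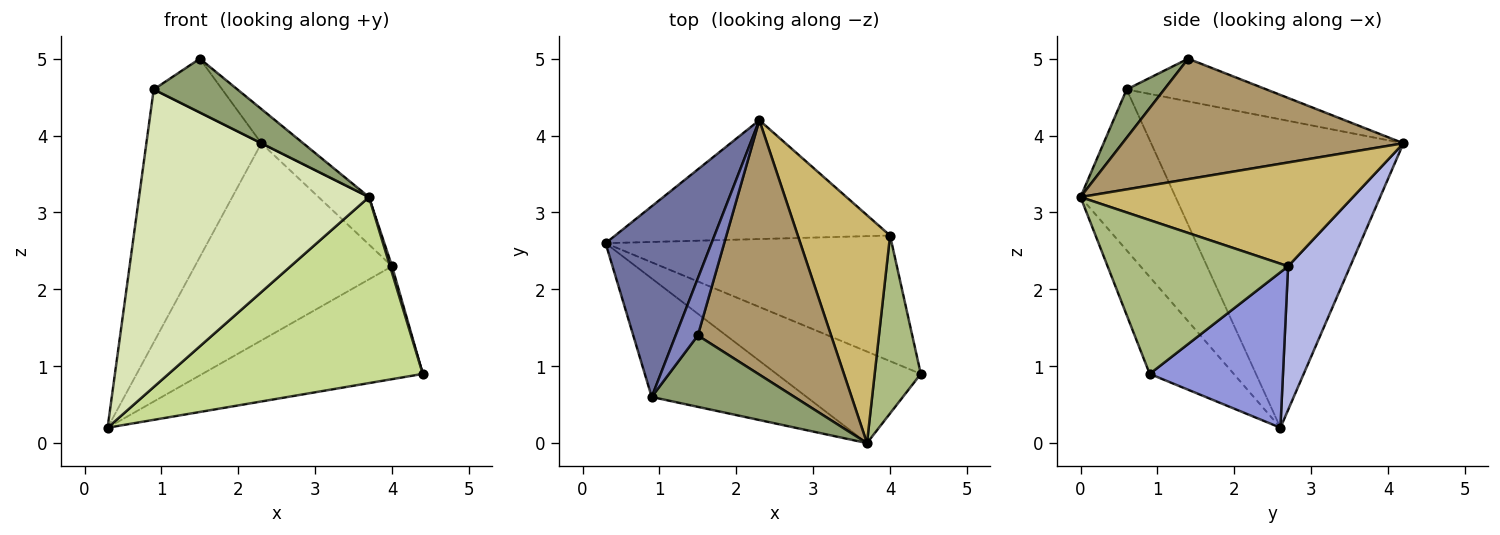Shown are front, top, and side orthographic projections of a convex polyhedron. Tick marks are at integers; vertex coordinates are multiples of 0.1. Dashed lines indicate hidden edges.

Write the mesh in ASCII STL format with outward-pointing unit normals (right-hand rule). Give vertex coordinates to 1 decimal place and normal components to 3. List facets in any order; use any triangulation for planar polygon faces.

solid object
 facet normal -0.869 0.396 0.298
  outer loop
   vertex 0.9 0.6 4.6
   vertex 2.3 4.2 3.9
   vertex 0.3 2.6 0.2
  endloop
 endfacet
 facet normal -0.814 0.399 0.423
  outer loop
   vertex 0.9 0.6 4.6
   vertex 1.5 1.4 5.0
   vertex 2.3 4.2 3.9
  endloop
 endfacet
 facet normal 0.375 0.620 -0.690
  outer loop
   vertex 4.0 2.7 2.3
   vertex 4.4 0.9 0.9
   vertex 0.3 2.6 0.2
  endloop
 endfacet
 facet normal 0.261 0.827 -0.498
  outer loop
   vertex 4.0 2.7 2.3
   vertex 0.3 2.6 0.2
   vertex 2.3 4.2 3.9
  endloop
 endfacet
 facet normal 0.261 -0.581 0.771
  outer loop
   vertex 3.7 0.0 3.2
   vertex 1.5 1.4 5.0
   vertex 0.9 0.6 4.6
  endloop
 endfacet
 facet normal 0.958 -0.011 0.287
  outer loop
   vertex 3.7 0.0 3.2
   vertex 4.4 0.9 0.9
   vertex 4.0 2.7 2.3
  endloop
 endfacet
 facet normal -0.284 -0.860 -0.423
  outer loop
   vertex 3.7 0.0 3.2
   vertex 0.3 2.6 0.2
   vertex 4.4 0.9 0.9
  endloop
 endfacet
 facet normal -0.359 -0.867 -0.345
  outer loop
   vertex 3.7 0.0 3.2
   vertex 0.9 0.6 4.6
   vertex 0.3 2.6 0.2
  endloop
 endfacet
 facet normal 0.667 0.099 0.738
  outer loop
   vertex 3.7 0.0 3.2
   vertex 2.3 4.2 3.9
   vertex 1.5 1.4 5.0
  endloop
 endfacet
 facet normal 0.740 0.137 0.658
  outer loop
   vertex 3.7 0.0 3.2
   vertex 4.0 2.7 2.3
   vertex 2.3 4.2 3.9
  endloop
 endfacet
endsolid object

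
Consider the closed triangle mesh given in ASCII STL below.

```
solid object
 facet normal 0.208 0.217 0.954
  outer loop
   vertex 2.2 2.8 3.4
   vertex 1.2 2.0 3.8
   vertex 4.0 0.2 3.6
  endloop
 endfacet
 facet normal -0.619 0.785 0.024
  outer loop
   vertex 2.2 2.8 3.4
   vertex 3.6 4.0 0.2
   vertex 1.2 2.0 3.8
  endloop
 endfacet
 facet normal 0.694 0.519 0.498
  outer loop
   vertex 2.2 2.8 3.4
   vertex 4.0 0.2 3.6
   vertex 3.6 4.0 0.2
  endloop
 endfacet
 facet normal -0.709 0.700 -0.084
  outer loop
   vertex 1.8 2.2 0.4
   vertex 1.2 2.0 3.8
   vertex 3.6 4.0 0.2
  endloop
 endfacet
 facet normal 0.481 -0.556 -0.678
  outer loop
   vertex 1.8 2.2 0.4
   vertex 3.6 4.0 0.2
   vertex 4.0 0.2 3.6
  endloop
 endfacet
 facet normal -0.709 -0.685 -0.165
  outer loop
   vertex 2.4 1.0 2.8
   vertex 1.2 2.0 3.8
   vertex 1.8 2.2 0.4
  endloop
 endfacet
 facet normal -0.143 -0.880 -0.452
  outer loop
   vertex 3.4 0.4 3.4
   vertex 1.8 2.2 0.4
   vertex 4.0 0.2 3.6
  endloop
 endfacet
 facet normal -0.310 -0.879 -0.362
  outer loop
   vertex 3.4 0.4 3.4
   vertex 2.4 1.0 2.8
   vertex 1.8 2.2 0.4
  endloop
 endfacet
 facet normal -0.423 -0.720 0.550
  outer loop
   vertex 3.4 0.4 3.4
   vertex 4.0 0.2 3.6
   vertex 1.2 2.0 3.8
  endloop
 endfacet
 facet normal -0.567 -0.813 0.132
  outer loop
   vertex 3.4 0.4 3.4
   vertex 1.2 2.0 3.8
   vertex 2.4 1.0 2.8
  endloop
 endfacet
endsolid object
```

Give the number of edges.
15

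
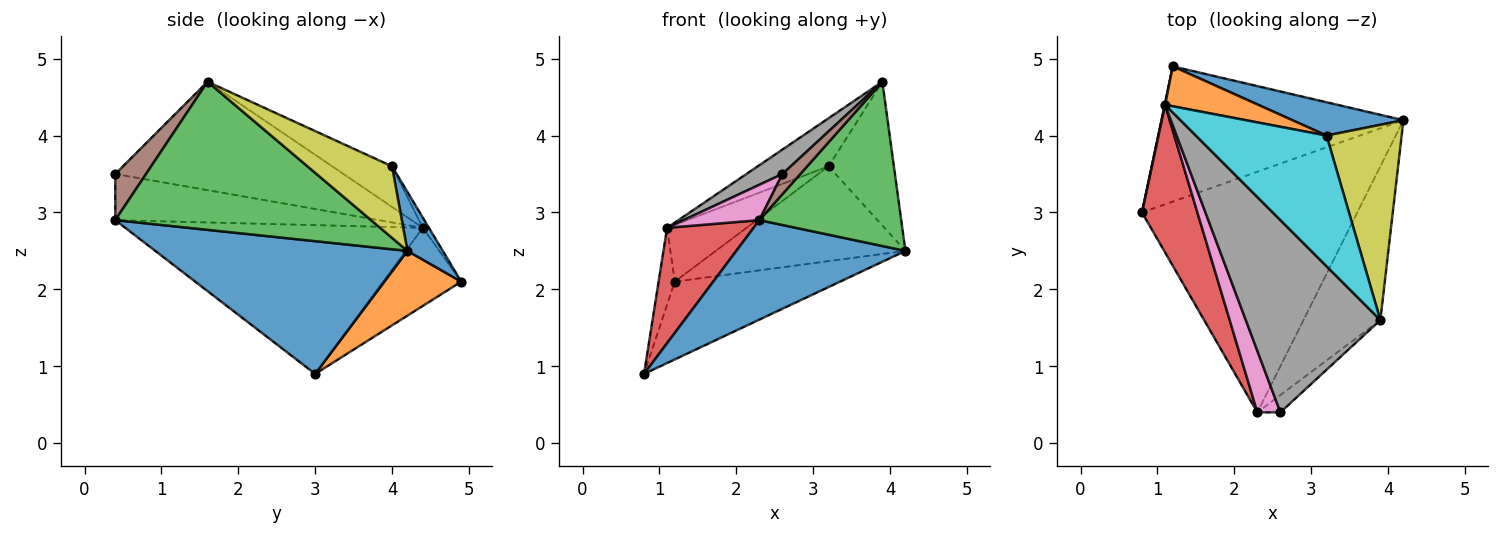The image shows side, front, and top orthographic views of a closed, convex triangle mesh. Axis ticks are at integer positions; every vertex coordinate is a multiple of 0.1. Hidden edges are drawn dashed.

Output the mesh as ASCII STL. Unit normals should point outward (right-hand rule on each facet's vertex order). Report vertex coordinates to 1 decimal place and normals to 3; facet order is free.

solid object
 facet normal 0.495 -0.332 -0.803
  outer loop
   vertex 2.3 0.4 2.9
   vertex 0.8 3.0 0.9
   vertex 4.2 4.2 2.5
  endloop
 endfacet
 facet normal 0.226 0.486 -0.844
  outer loop
   vertex 1.2 4.9 2.1
   vertex 4.2 4.2 2.5
   vertex 0.8 3.0 0.9
  endloop
 endfacet
 facet normal 0.796 -0.442 -0.413
  outer loop
   vertex 3.9 1.6 4.7
   vertex 2.3 0.4 2.9
   vertex 4.2 4.2 2.5
  endloop
 endfacet
 facet normal -0.904 -0.263 0.336
  outer loop
   vertex 1.1 4.4 2.8
   vertex 0.8 3.0 0.9
   vertex 2.3 0.4 2.9
  endloop
 endfacet
 facet normal -0.979 0.203 0.005
  outer loop
   vertex 1.1 4.4 2.8
   vertex 1.2 4.9 2.1
   vertex 0.8 3.0 0.9
  endloop
 endfacet
 facet normal 0.793 -0.463 -0.396
  outer loop
   vertex 2.6 0.4 3.5
   vertex 2.3 0.4 2.9
   vertex 3.9 1.6 4.7
  endloop
 endfacet
 facet normal -0.866 -0.249 0.433
  outer loop
   vertex 2.6 0.4 3.5
   vertex 1.1 4.4 2.8
   vertex 2.3 0.4 2.9
  endloop
 endfacet
 facet normal -0.624 -0.099 0.775
  outer loop
   vertex 2.6 0.4 3.5
   vertex 3.9 1.6 4.7
   vertex 1.1 4.4 2.8
  endloop
 endfacet
 facet normal 0.609 0.470 0.639
  outer loop
   vertex 3.2 4.0 3.6
   vertex 3.9 1.6 4.7
   vertex 4.2 4.2 2.5
  endloop
 endfacet
 facet normal -0.280 0.331 0.901
  outer loop
   vertex 3.2 4.0 3.6
   vertex 1.1 4.4 2.8
   vertex 3.9 1.6 4.7
  endloop
 endfacet
 facet normal 0.173 0.929 0.326
  outer loop
   vertex 3.2 4.0 3.6
   vertex 4.2 4.2 2.5
   vertex 1.2 4.9 2.1
  endloop
 endfacet
 facet normal -0.063 0.816 0.574
  outer loop
   vertex 3.2 4.0 3.6
   vertex 1.2 4.9 2.1
   vertex 1.1 4.4 2.8
  endloop
 endfacet
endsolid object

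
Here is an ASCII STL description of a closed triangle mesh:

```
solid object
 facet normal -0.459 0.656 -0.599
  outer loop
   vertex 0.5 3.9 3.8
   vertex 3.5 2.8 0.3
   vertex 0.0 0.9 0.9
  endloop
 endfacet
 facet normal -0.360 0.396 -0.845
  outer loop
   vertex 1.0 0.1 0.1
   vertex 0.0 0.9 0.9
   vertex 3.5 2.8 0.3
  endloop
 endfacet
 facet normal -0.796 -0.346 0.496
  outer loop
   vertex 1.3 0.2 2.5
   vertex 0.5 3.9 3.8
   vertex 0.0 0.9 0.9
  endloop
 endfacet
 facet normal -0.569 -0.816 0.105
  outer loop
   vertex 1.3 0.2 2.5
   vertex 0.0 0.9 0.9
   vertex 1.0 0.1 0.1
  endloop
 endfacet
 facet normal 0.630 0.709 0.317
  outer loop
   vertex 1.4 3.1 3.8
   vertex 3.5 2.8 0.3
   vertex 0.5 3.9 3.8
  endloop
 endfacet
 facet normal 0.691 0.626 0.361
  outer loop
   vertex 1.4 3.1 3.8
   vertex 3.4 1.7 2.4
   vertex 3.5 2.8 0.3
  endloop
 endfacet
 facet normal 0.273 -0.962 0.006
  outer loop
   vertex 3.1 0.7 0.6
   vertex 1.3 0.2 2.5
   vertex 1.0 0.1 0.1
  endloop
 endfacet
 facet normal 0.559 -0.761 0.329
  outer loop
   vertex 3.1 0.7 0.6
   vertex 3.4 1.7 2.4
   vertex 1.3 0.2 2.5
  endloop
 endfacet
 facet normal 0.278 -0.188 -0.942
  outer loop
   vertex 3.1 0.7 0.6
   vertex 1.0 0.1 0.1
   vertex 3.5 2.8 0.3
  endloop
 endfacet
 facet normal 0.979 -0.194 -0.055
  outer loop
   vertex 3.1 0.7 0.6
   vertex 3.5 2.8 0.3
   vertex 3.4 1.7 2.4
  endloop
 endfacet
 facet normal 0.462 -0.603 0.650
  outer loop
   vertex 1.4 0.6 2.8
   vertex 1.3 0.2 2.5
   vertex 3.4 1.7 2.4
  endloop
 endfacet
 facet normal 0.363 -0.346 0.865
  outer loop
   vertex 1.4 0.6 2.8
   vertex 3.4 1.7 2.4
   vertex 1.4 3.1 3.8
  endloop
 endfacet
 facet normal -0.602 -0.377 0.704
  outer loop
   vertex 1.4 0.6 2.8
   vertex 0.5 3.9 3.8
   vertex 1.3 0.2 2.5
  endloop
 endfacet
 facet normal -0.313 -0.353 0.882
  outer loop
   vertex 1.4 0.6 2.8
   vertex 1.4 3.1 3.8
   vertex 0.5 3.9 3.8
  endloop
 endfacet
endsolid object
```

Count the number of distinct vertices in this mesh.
9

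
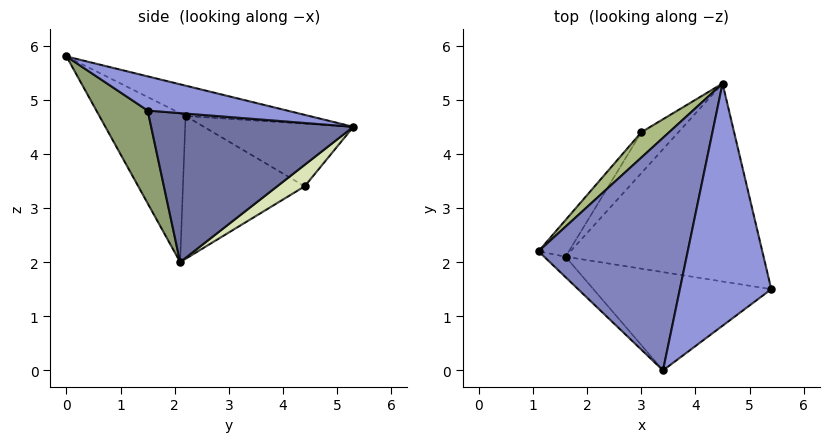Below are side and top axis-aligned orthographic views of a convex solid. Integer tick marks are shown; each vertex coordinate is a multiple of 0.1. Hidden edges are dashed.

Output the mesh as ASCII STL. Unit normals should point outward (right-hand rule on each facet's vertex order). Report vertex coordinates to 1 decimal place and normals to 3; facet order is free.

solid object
 facet normal 0.599 0.079 -0.797
  outer loop
   vertex 1.6 2.1 2.0
   vertex 4.5 5.3 4.5
   vertex 5.4 1.5 4.8
  endloop
 endfacet
 facet normal -0.192 0.271 0.943
  outer loop
   vertex 3.4 0.0 5.8
   vertex 4.5 5.3 4.5
   vertex 1.1 2.2 4.7
  endloop
 endfacet
 facet normal 0.346 0.155 0.925
  outer loop
   vertex 3.4 0.0 5.8
   vertex 5.4 1.5 4.8
   vertex 4.5 5.3 4.5
  endloop
 endfacet
 facet normal -0.664 -0.742 -0.095
  outer loop
   vertex 3.4 0.0 5.8
   vertex 1.1 2.2 4.7
   vertex 1.6 2.1 2.0
  endloop
 endfacet
 facet normal 0.295 -0.770 -0.565
  outer loop
   vertex 3.4 0.0 5.8
   vertex 1.6 2.1 2.0
   vertex 5.4 1.5 4.8
  endloop
 endfacet
 facet normal -0.637 0.717 0.282
  outer loop
   vertex 3.0 4.4 3.4
   vertex 1.1 2.2 4.7
   vertex 4.5 5.3 4.5
  endloop
 endfacet
 facet normal -0.793 0.585 -0.169
  outer loop
   vertex 3.0 4.4 3.4
   vertex 1.6 2.1 2.0
   vertex 1.1 2.2 4.7
  endloop
 endfacet
 facet normal 0.490 0.216 -0.845
  outer loop
   vertex 3.0 4.4 3.4
   vertex 4.5 5.3 4.5
   vertex 1.6 2.1 2.0
  endloop
 endfacet
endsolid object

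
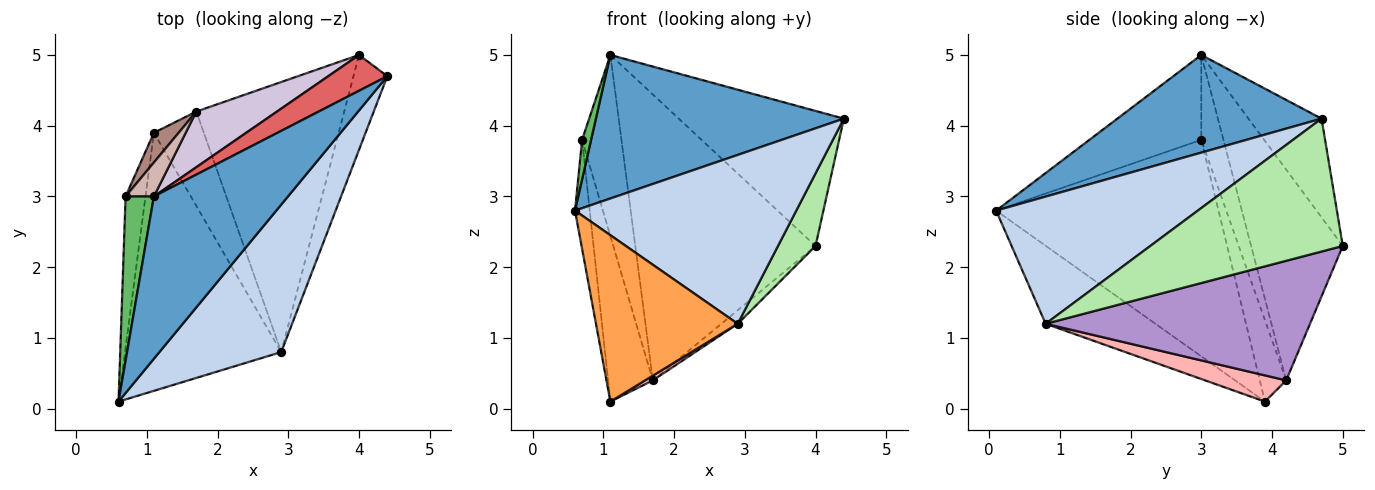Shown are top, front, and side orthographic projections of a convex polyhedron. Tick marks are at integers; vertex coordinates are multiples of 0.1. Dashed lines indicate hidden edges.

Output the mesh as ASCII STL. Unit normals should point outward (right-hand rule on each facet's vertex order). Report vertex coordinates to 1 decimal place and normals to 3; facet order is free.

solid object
 facet normal 0.479 -0.581 0.658
  outer loop
   vertex 1.1 3.0 5.0
   vertex 0.6 0.1 2.8
   vertex 4.4 4.7 4.1
  endloop
 endfacet
 facet normal 0.566 -0.621 0.542
  outer loop
   vertex 2.9 0.8 1.2
   vertex 4.4 4.7 4.1
   vertex 0.6 0.1 2.8
  endloop
 endfacet
 facet normal -0.387 -0.500 -0.775
  outer loop
   vertex 2.9 0.8 1.2
   vertex 0.6 0.1 2.8
   vertex 1.1 3.9 0.1
  endloop
 endfacet
 facet normal -0.994 0.066 -0.091
  outer loop
   vertex 0.7 3.0 3.8
   vertex 1.1 3.9 0.1
   vertex 0.6 0.1 2.8
  endloop
 endfacet
 facet normal -0.946 -0.076 0.315
  outer loop
   vertex 0.7 3.0 3.8
   vertex 0.6 0.1 2.8
   vertex 1.1 3.0 5.0
  endloop
 endfacet
 facet normal 0.952 -0.186 -0.243
  outer loop
   vertex 4.0 5.0 2.3
   vertex 4.4 4.7 4.1
   vertex 2.9 0.8 1.2
  endloop
 endfacet
 facet normal -0.394 0.889 0.236
  outer loop
   vertex 4.0 5.0 2.3
   vertex 1.1 3.0 5.0
   vertex 4.4 4.7 4.1
  endloop
 endfacet
 facet normal 0.464 -0.044 -0.885
  outer loop
   vertex 1.7 4.2 0.4
   vertex 2.9 0.8 1.2
   vertex 1.1 3.9 0.1
  endloop
 endfacet
 facet normal 0.628 0.039 -0.777
  outer loop
   vertex 1.7 4.2 0.4
   vertex 4.0 5.0 2.3
   vertex 2.9 0.8 1.2
  endloop
 endfacet
 facet normal -0.447 0.878 0.171
  outer loop
   vertex 1.7 4.2 0.4
   vertex 1.1 3.0 5.0
   vertex 4.0 5.0 2.3
  endloop
 endfacet
 facet normal -0.502 0.851 0.153
  outer loop
   vertex 1.7 4.2 0.4
   vertex 1.1 3.9 0.1
   vertex 0.7 3.0 3.8
  endloop
 endfacet
 facet normal -0.484 0.860 0.161
  outer loop
   vertex 1.7 4.2 0.4
   vertex 0.7 3.0 3.8
   vertex 1.1 3.0 5.0
  endloop
 endfacet
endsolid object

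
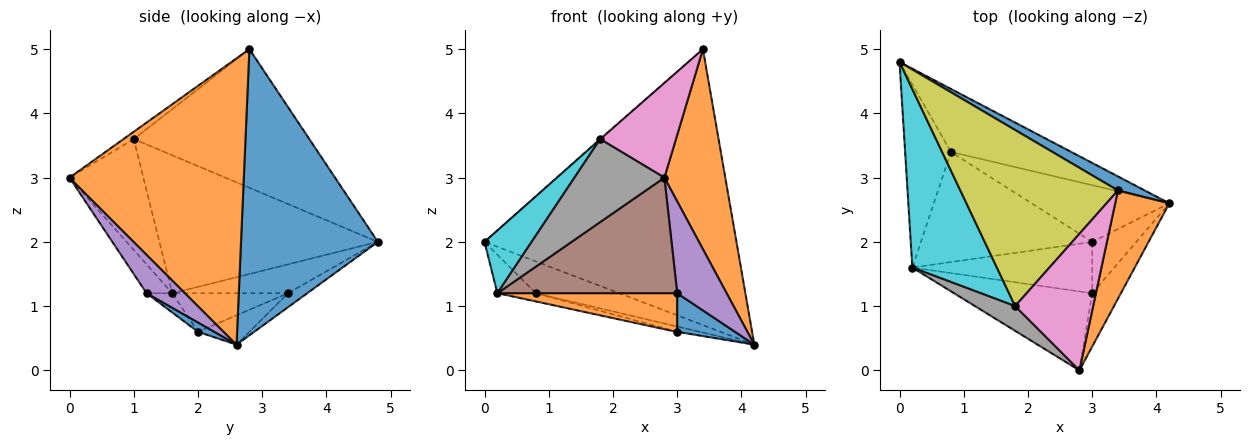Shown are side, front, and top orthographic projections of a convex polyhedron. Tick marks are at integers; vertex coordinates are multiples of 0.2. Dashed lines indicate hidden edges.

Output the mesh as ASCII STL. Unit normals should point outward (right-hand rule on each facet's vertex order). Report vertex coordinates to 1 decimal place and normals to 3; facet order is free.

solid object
 facet normal 0.477 0.878 0.045
  outer loop
   vertex 3.4 2.8 5.0
   vertex 4.2 2.6 0.4
   vertex 0.0 4.8 2.0
  endloop
 endfacet
 facet normal 0.929 -0.325 0.176
  outer loop
   vertex 3.4 2.8 5.0
   vertex 2.8 0.0 3.0
   vertex 4.2 2.6 0.4
  endloop
 endfacet
 facet normal -0.103 0.448 -0.888
  outer loop
   vertex 0.8 3.4 1.2
   vertex 0.0 4.8 2.0
   vertex 4.2 2.6 0.4
  endloop
 endfacet
 facet normal -0.526 0.175 -0.832
  outer loop
   vertex 0.8 3.4 1.2
   vertex 0.2 1.6 1.2
   vertex 0.0 4.8 2.0
  endloop
 endfacet
 facet normal 0.559 -0.717 -0.416
  outer loop
   vertex 3.0 1.2 1.2
   vertex 4.2 2.6 0.4
   vertex 2.8 0.0 3.0
  endloop
 endfacet
 facet normal -0.117 -0.820 -0.560
  outer loop
   vertex 3.0 1.2 1.2
   vertex 2.8 0.0 3.0
   vertex 0.2 1.6 1.2
  endloop
 endfacet
 facet normal -0.077 -0.569 0.819
  outer loop
   vertex 1.8 1.0 3.6
   vertex 2.8 0.0 3.0
   vertex 3.4 2.8 5.0
  endloop
 endfacet
 facet normal -0.619 -0.753 0.224
  outer loop
   vertex 1.8 1.0 3.6
   vertex 0.2 1.6 1.2
   vertex 2.8 0.0 3.0
  endloop
 endfacet
 facet normal -0.661 0.003 0.751
  outer loop
   vertex 1.8 1.0 3.6
   vertex 3.4 2.8 5.0
   vertex 0.0 4.8 2.0
  endloop
 endfacet
 facet normal -0.839 -0.181 0.514
  outer loop
   vertex 1.8 1.0 3.6
   vertex 0.0 4.8 2.0
   vertex 0.2 1.6 1.2
  endloop
 endfacet
 facet normal 0.164 -0.592 -0.789
  outer loop
   vertex 3.0 2.0 0.6
   vertex 4.2 2.6 0.4
   vertex 3.0 1.2 1.2
  endloop
 endfacet
 facet normal -0.085 -0.598 -0.797
  outer loop
   vertex 3.0 2.0 0.6
   vertex 3.0 1.2 1.2
   vertex 0.2 1.6 1.2
  endloop
 endfacet
 facet normal -0.208 0.091 -0.974
  outer loop
   vertex 3.0 2.0 0.6
   vertex 0.8 3.4 1.2
   vertex 4.2 2.6 0.4
  endloop
 endfacet
 facet normal -0.219 0.073 -0.973
  outer loop
   vertex 3.0 2.0 0.6
   vertex 0.2 1.6 1.2
   vertex 0.8 3.4 1.2
  endloop
 endfacet
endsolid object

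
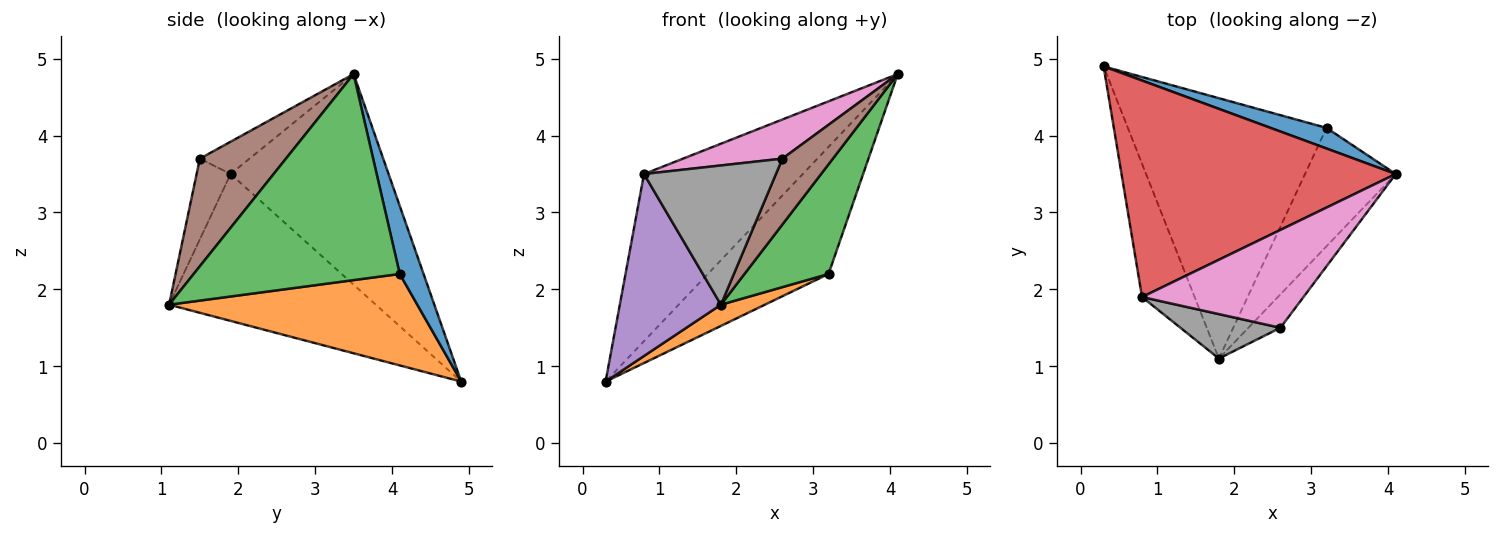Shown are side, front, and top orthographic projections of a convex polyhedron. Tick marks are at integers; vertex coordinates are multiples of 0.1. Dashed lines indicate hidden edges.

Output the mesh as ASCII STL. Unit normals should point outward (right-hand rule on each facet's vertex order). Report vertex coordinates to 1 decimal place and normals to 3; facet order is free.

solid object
 facet normal 0.191 0.969 0.157
  outer loop
   vertex 3.2 4.1 2.2
   vertex 0.3 4.9 0.8
   vertex 4.1 3.5 4.8
  endloop
 endfacet
 facet normal 0.417 -0.074 -0.906
  outer loop
   vertex 3.2 4.1 2.2
   vertex 1.8 1.1 1.8
   vertex 0.3 4.9 0.8
  endloop
 endfacet
 facet normal 0.857 -0.350 -0.378
  outer loop
   vertex 3.2 4.1 2.2
   vertex 4.1 3.5 4.8
   vertex 1.8 1.1 1.8
  endloop
 endfacet
 facet normal -0.520 0.522 0.676
  outer loop
   vertex 0.8 1.9 3.5
   vertex 4.1 3.5 4.8
   vertex 0.3 4.9 0.8
  endloop
 endfacet
 facet normal -0.855 -0.418 -0.306
  outer loop
   vertex 0.8 1.9 3.5
   vertex 0.3 4.9 0.8
   vertex 1.8 1.1 1.8
  endloop
 endfacet
 facet normal 0.836 -0.490 -0.249
  outer loop
   vertex 2.6 1.5 3.7
   vertex 1.8 1.1 1.8
   vertex 4.1 3.5 4.8
  endloop
 endfacet
 facet normal -0.183 -0.365 0.913
  outer loop
   vertex 2.6 1.5 3.7
   vertex 4.1 3.5 4.8
   vertex 0.8 1.9 3.5
  endloop
 endfacet
 facet normal -0.238 -0.925 0.295
  outer loop
   vertex 2.6 1.5 3.7
   vertex 0.8 1.9 3.5
   vertex 1.8 1.1 1.8
  endloop
 endfacet
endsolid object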